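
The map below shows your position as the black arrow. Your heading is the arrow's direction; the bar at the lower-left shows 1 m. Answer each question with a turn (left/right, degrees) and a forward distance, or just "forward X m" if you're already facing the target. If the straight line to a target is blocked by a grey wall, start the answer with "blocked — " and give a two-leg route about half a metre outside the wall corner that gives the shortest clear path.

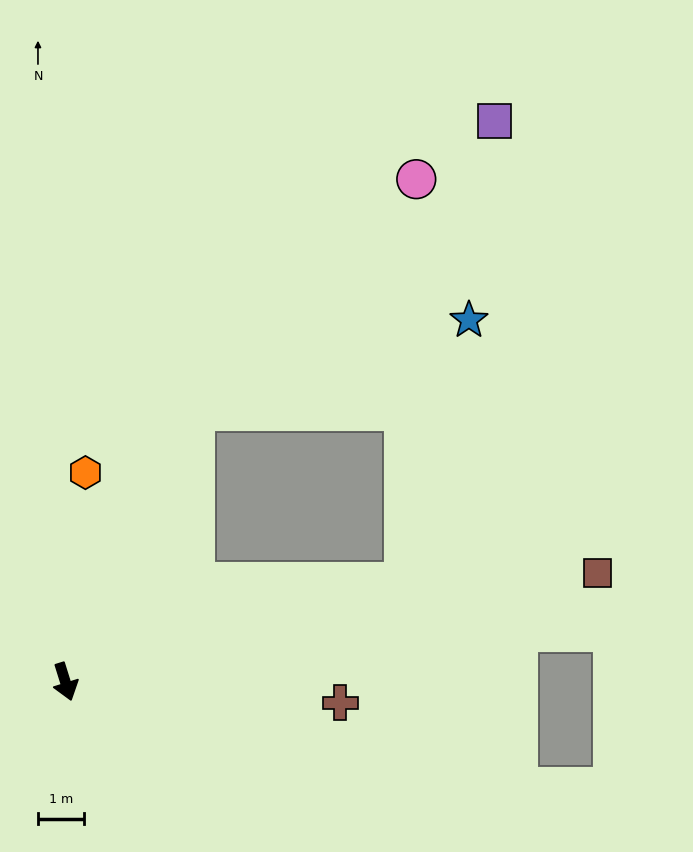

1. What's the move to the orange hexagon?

turn left 157°, forward 4.5 m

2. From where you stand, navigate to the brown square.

turn left 84°, forward 11.7 m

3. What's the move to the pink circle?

blocked — turn left 137°, forward 6.5 m, then turn right 18°, forward 6.9 m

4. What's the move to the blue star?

blocked — turn left 137°, forward 6.5 m, then turn right 46°, forward 6.2 m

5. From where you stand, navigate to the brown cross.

turn left 68°, forward 5.9 m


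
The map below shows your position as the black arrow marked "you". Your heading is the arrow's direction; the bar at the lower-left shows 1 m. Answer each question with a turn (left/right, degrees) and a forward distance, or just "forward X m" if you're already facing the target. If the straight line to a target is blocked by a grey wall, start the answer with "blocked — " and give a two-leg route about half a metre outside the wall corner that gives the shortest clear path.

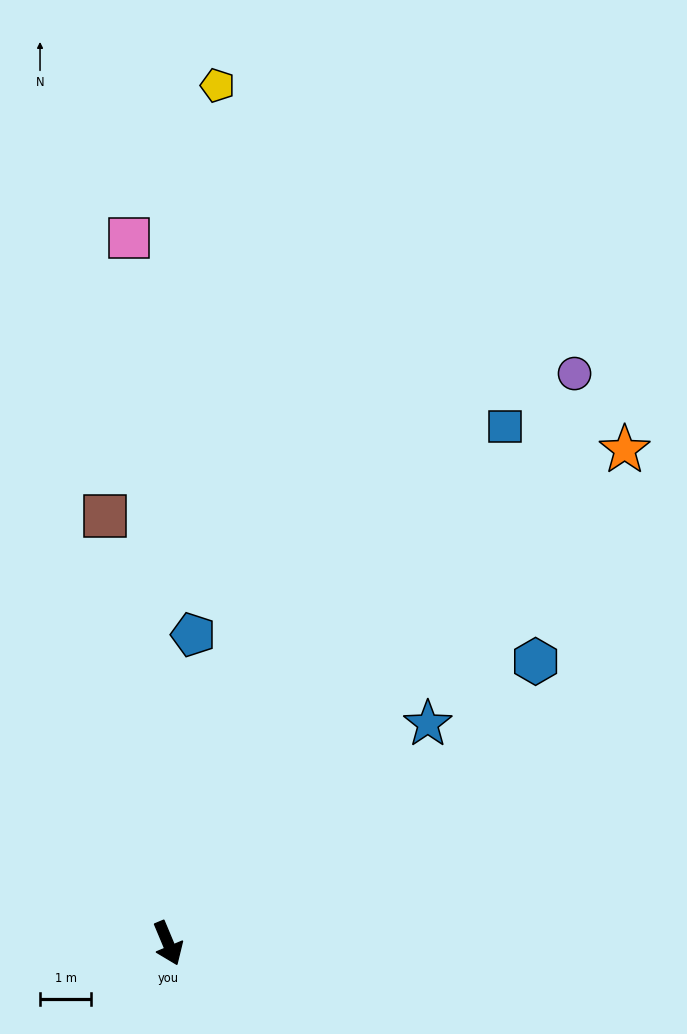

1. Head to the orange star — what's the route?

turn left 114°, forward 13.1 m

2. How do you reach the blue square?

turn left 124°, forward 12.0 m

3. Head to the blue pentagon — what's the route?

turn left 153°, forward 6.0 m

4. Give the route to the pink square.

turn left 160°, forward 13.8 m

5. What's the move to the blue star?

turn left 107°, forward 6.6 m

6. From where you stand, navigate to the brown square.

turn left 166°, forward 8.4 m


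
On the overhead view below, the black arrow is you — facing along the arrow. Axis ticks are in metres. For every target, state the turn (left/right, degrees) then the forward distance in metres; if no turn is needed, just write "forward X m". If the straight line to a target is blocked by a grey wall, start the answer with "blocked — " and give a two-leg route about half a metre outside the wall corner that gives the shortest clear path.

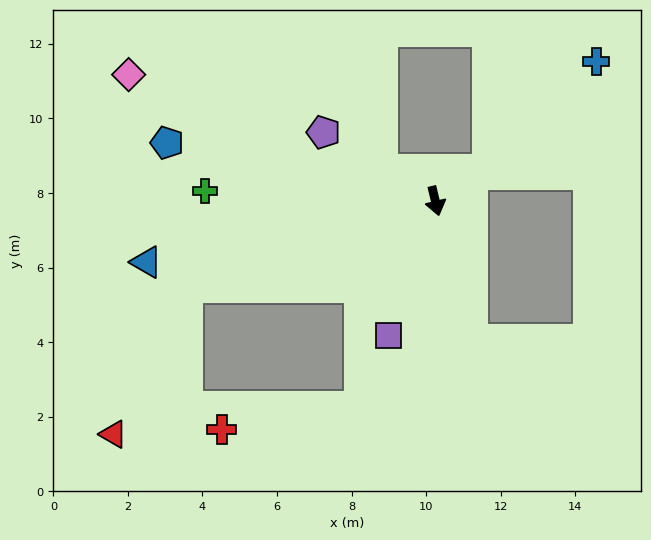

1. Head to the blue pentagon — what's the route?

turn right 116°, forward 7.4 m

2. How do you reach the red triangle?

blocked — turn right 84°, forward 7.1 m, then turn left 44°, forward 4.4 m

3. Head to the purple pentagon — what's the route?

turn right 135°, forward 3.5 m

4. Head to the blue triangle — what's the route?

turn right 92°, forward 7.9 m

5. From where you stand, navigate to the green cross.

turn right 106°, forward 6.2 m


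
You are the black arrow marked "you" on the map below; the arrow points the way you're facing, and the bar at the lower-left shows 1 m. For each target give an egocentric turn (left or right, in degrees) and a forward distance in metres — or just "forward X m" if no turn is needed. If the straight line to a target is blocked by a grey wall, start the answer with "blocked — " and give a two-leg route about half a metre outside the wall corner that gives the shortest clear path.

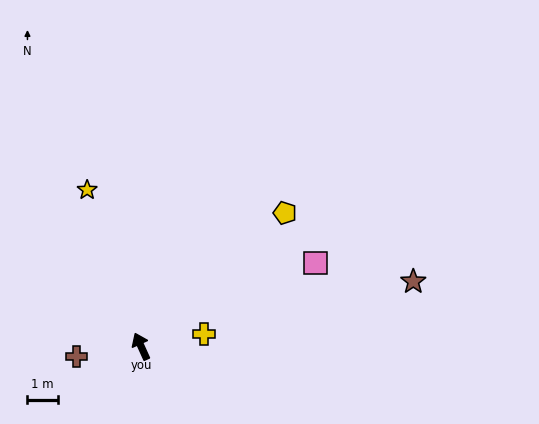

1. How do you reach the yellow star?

turn right 5°, forward 5.5 m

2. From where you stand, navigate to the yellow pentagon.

turn right 71°, forward 6.5 m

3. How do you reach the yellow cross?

turn right 103°, forward 2.1 m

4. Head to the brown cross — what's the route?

turn left 74°, forward 2.1 m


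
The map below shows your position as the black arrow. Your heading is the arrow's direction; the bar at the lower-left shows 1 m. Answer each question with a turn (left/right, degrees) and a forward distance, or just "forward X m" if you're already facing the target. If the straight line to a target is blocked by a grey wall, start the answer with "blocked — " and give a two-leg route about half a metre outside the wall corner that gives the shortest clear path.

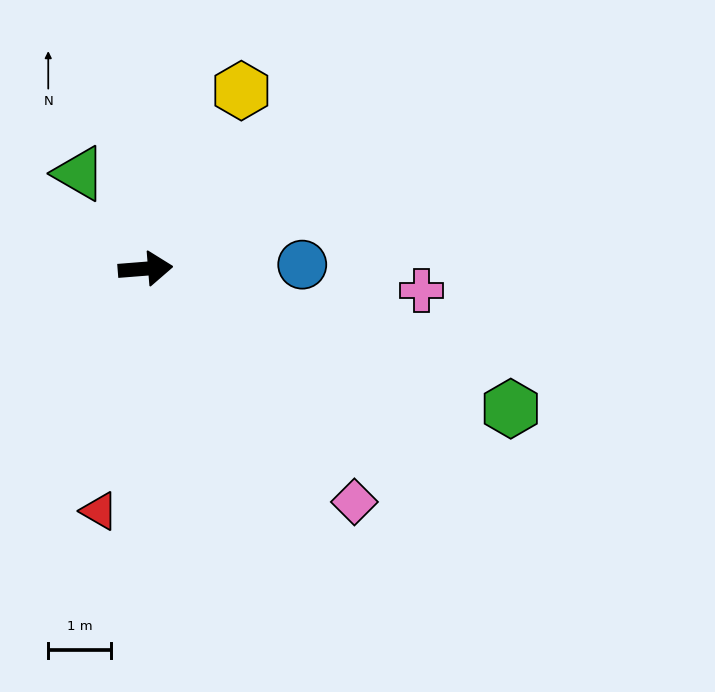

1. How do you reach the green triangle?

turn left 120°, forward 1.9 m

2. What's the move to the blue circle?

turn right 3°, forward 2.5 m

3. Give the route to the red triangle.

turn right 105°, forward 3.9 m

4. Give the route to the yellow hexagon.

turn left 57°, forward 3.2 m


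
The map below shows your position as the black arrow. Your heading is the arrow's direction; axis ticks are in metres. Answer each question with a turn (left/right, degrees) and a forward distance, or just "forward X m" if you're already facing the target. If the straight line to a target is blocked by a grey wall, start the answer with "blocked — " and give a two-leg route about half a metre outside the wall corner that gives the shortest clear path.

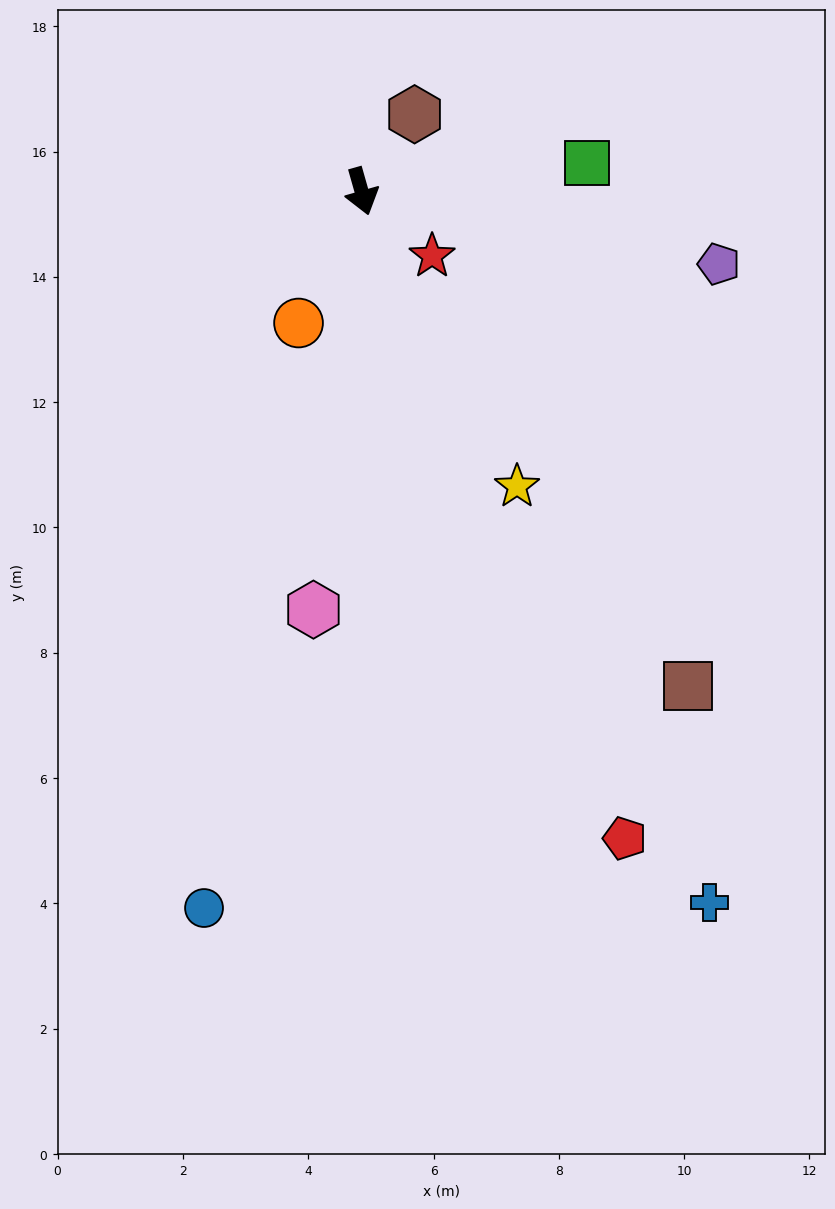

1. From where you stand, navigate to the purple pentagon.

turn left 63°, forward 5.8 m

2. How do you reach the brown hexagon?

turn left 130°, forward 1.5 m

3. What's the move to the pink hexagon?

turn right 22°, forward 6.7 m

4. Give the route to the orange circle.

turn right 41°, forward 2.3 m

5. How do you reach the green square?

turn left 81°, forward 3.6 m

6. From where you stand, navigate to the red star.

turn left 32°, forward 1.5 m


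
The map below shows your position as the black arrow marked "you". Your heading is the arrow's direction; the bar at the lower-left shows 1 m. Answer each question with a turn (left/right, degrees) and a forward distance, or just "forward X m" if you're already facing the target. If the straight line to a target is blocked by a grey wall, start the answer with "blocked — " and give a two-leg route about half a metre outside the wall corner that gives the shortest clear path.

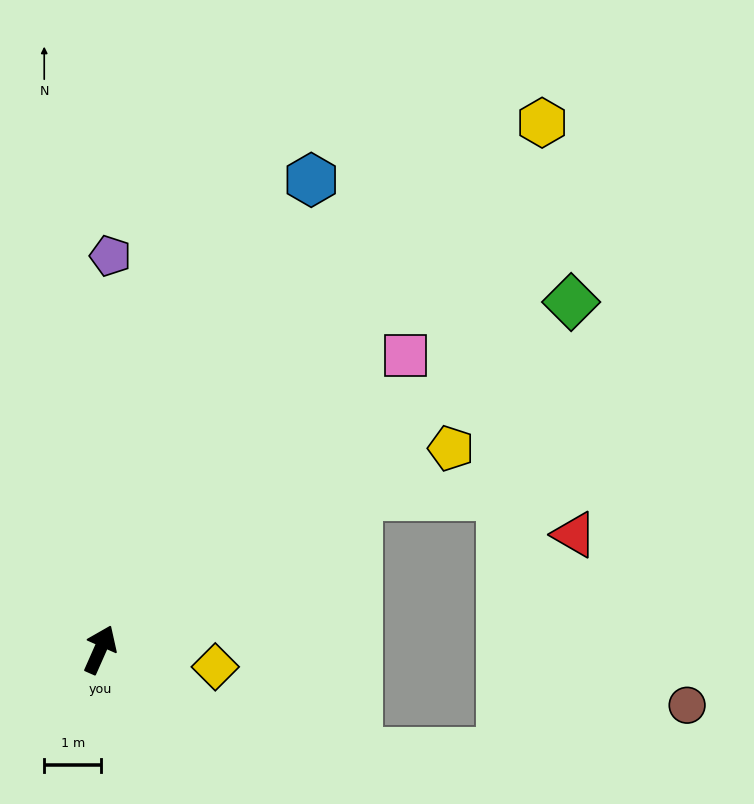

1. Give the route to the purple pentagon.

turn left 22°, forward 6.9 m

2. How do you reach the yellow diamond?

turn right 75°, forward 2.0 m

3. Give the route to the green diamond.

turn right 30°, forward 10.3 m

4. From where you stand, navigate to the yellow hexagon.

turn right 16°, forward 12.1 m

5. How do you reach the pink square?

turn right 22°, forward 7.5 m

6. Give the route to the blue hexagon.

forward 9.1 m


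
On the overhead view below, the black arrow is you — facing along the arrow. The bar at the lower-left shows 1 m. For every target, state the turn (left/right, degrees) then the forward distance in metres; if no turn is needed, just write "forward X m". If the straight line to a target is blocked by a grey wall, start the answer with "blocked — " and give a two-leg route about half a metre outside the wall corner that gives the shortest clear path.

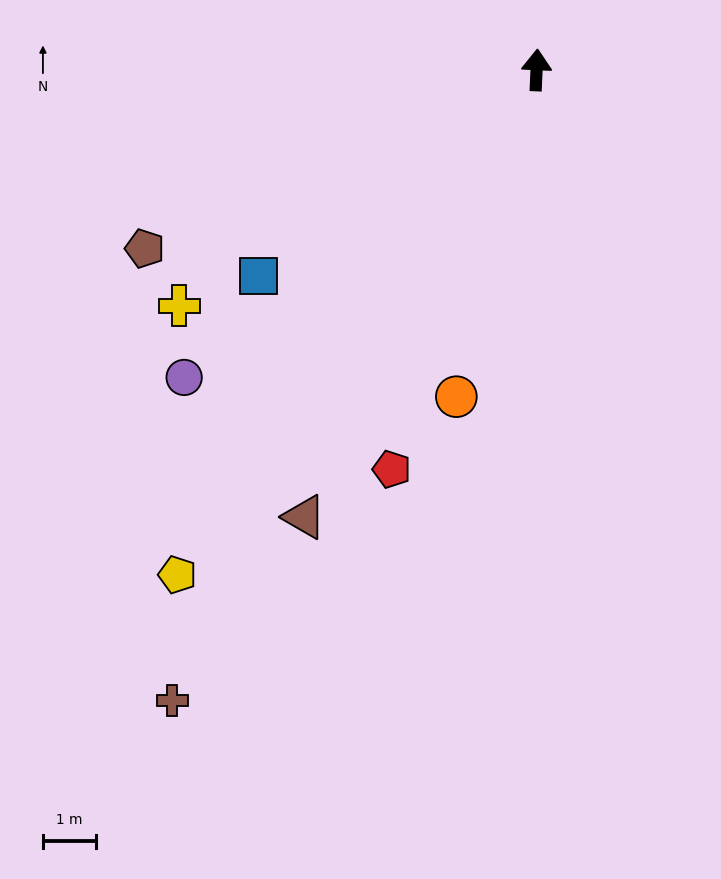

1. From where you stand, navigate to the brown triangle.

turn left 155°, forward 9.5 m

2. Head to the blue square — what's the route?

turn left 129°, forward 6.5 m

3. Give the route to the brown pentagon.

turn left 117°, forward 8.1 m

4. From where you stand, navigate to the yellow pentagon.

turn left 147°, forward 11.6 m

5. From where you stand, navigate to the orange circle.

turn left 169°, forward 6.3 m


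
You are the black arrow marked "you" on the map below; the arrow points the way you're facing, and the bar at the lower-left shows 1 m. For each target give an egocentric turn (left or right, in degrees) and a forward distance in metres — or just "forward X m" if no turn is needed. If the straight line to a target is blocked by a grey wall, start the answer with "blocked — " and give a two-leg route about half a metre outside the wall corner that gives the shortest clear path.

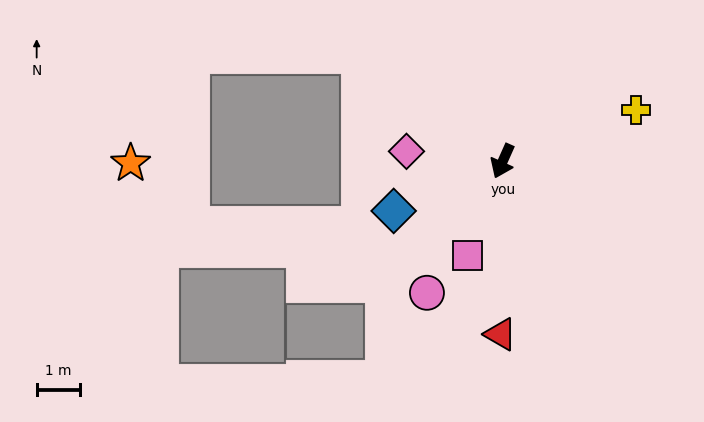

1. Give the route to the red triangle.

turn left 23°, forward 4.0 m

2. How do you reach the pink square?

turn left 3°, forward 2.3 m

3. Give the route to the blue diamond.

turn right 41°, forward 2.8 m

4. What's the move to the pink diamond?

turn right 72°, forward 2.2 m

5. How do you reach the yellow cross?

turn left 135°, forward 3.3 m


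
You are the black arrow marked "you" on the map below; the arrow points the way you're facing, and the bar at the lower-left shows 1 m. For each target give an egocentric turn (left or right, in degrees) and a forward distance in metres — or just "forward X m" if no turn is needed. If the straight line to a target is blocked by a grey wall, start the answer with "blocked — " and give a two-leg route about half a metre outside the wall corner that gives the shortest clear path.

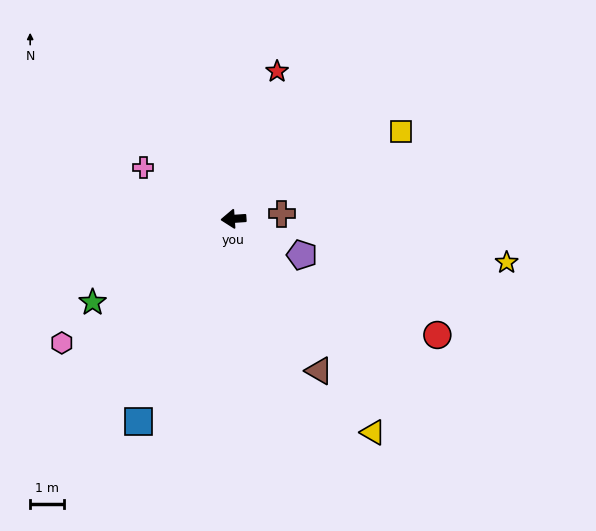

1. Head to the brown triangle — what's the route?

turn left 115°, forward 5.2 m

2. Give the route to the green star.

turn left 27°, forward 4.9 m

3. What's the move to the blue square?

turn left 61°, forward 6.6 m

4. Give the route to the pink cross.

turn right 34°, forward 3.1 m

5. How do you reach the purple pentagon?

turn left 148°, forward 2.3 m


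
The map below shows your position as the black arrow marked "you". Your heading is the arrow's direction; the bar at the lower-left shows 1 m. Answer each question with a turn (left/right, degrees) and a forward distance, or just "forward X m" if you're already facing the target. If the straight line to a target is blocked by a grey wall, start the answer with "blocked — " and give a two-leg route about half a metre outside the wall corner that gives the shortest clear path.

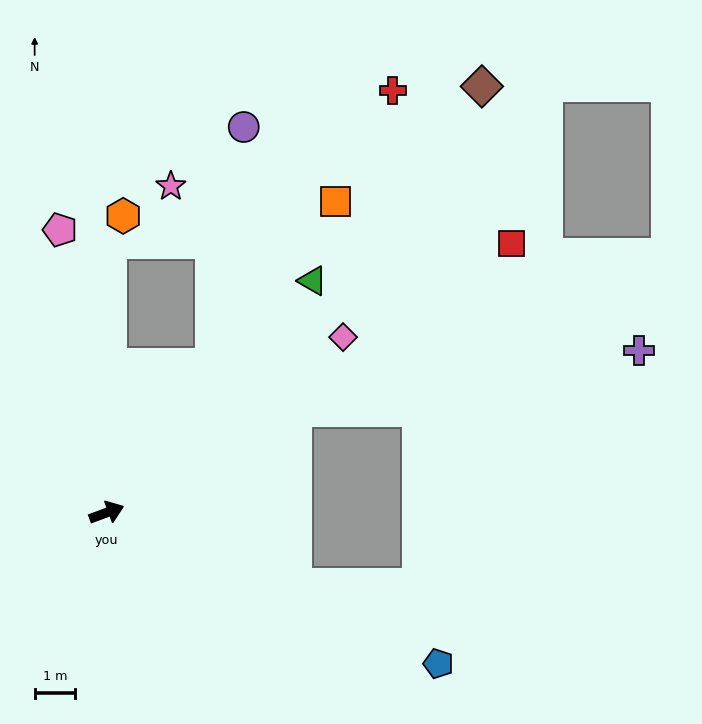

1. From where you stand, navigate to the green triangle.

turn left 28°, forward 7.6 m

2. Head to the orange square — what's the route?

turn left 33°, forward 9.5 m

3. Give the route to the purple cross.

blocked — turn left 8°, forward 5.3 m, then turn right 19°, forward 8.6 m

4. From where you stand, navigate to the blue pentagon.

turn right 45°, forward 9.0 m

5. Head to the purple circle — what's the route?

blocked — turn left 34°, forward 4.5 m, then turn left 28°, forward 5.9 m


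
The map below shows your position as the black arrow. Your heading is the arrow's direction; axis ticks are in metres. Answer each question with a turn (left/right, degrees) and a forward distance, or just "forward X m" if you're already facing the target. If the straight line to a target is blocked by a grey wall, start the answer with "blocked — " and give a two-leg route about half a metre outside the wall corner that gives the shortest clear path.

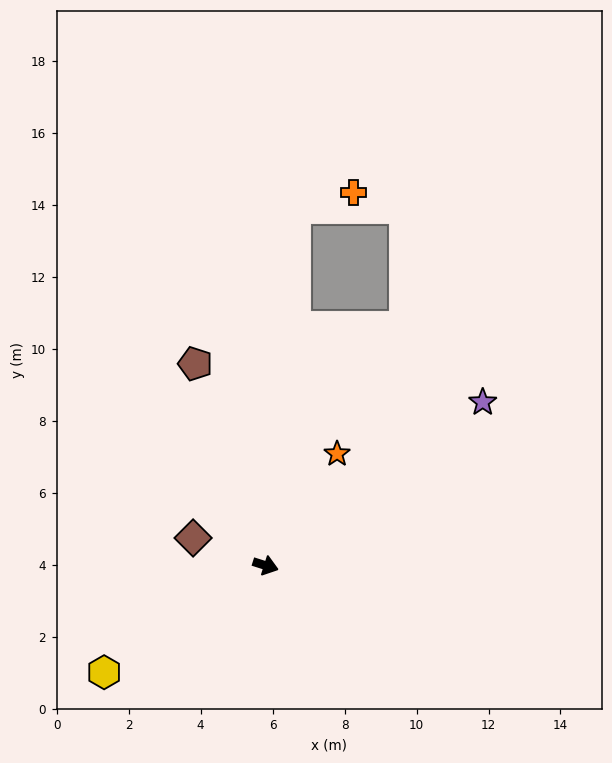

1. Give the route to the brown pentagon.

turn left 127°, forward 5.9 m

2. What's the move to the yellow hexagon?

turn right 129°, forward 5.4 m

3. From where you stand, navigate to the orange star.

turn left 75°, forward 3.7 m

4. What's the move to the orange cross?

blocked — turn left 103°, forward 10.0 m, then turn right 70°, forward 1.7 m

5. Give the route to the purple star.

turn left 55°, forward 7.6 m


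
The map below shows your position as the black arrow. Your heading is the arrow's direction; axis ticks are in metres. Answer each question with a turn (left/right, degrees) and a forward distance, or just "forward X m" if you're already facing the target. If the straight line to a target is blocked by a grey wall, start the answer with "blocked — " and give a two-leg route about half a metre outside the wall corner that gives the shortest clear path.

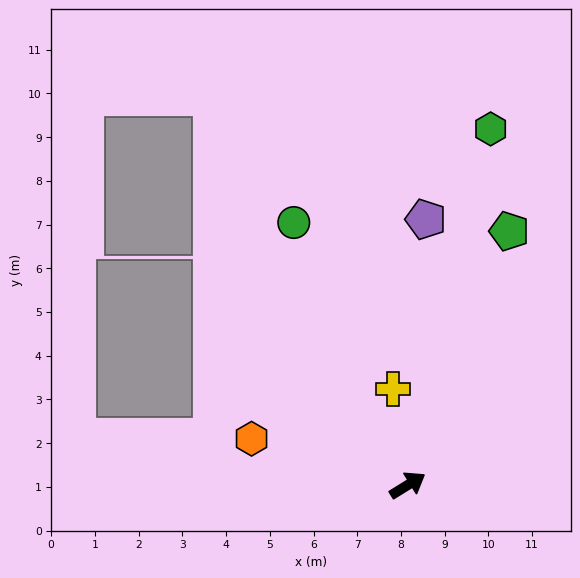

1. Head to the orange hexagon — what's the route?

turn left 132°, forward 3.7 m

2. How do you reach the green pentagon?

turn left 36°, forward 6.3 m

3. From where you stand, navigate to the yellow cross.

turn left 67°, forward 2.2 m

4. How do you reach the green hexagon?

turn left 45°, forward 8.4 m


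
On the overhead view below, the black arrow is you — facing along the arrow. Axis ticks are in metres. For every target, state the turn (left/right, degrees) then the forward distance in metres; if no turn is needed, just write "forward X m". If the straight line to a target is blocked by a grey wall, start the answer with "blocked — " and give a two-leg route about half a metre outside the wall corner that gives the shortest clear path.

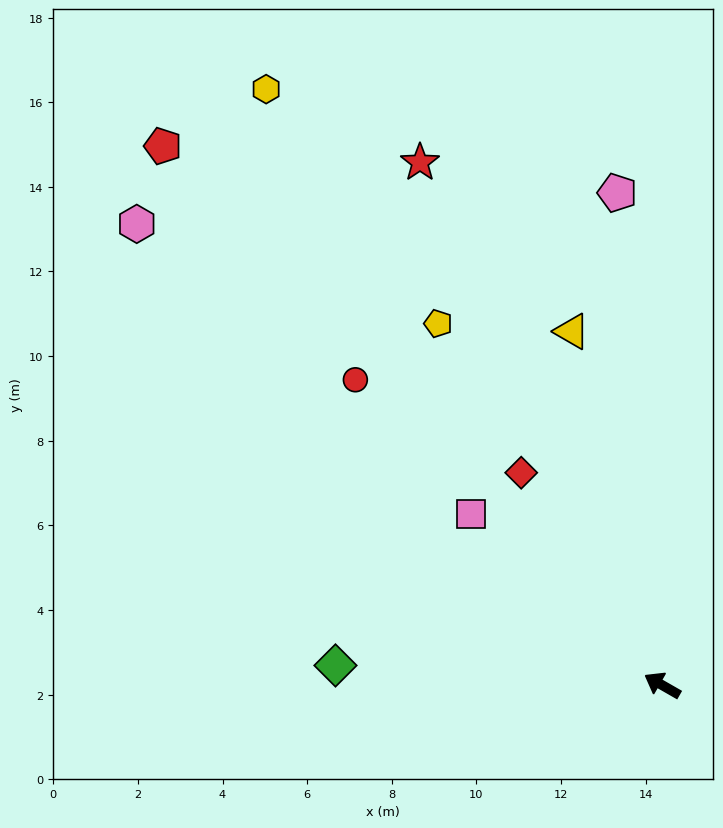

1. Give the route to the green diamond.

turn left 26°, forward 7.7 m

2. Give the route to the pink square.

turn right 12°, forward 6.1 m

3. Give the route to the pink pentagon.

turn right 55°, forward 11.7 m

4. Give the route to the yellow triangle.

turn right 46°, forward 8.6 m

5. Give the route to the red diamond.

turn right 27°, forward 6.0 m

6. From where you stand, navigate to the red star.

turn right 35°, forward 13.6 m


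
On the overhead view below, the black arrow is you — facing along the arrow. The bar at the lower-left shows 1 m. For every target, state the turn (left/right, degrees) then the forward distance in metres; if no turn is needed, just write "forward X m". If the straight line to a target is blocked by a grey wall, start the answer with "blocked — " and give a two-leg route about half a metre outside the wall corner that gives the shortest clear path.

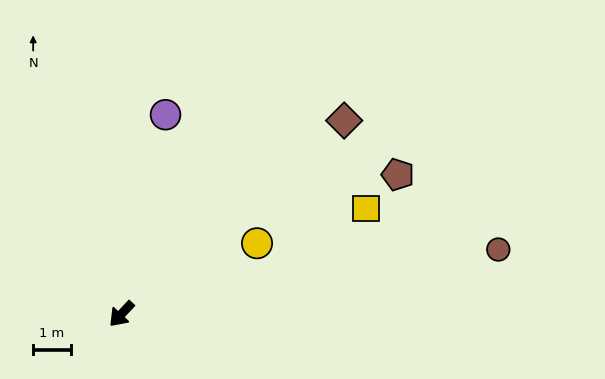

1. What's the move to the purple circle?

turn right 149°, forward 5.4 m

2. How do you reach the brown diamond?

turn left 174°, forward 7.8 m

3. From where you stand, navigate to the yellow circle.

turn left 161°, forward 4.0 m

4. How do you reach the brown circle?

turn left 143°, forward 10.1 m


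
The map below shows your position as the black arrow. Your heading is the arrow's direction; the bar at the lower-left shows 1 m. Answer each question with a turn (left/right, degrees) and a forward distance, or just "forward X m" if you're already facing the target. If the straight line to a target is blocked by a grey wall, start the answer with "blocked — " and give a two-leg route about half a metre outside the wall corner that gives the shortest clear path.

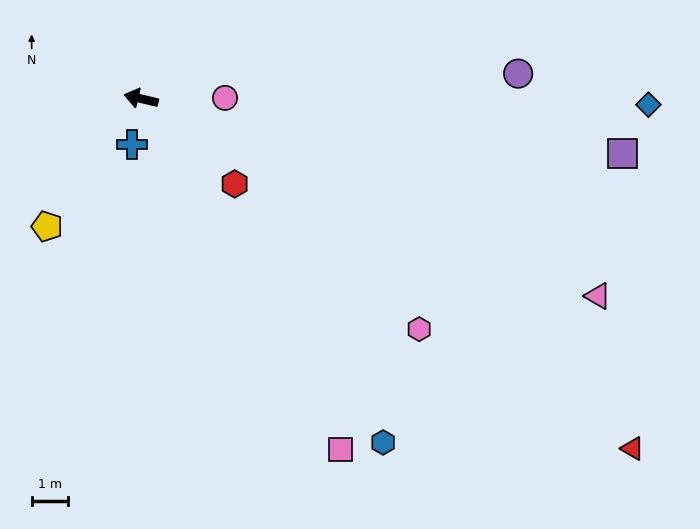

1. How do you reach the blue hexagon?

turn left 138°, forward 11.6 m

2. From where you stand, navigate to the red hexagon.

turn left 151°, forward 3.5 m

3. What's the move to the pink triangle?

turn left 170°, forward 13.8 m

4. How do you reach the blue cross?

turn left 92°, forward 1.3 m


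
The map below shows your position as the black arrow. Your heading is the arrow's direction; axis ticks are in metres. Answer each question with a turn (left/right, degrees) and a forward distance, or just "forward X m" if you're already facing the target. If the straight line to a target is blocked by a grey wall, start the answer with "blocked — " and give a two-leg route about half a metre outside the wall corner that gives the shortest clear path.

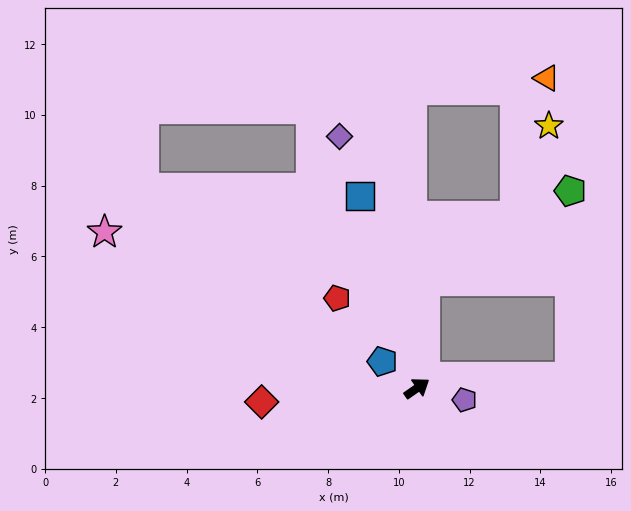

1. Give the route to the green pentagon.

blocked — turn left 50°, forward 3.0 m, then turn right 53°, forward 4.8 m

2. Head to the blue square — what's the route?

turn left 71°, forward 5.7 m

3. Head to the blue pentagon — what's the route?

turn left 107°, forward 1.2 m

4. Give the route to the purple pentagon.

turn right 49°, forward 1.4 m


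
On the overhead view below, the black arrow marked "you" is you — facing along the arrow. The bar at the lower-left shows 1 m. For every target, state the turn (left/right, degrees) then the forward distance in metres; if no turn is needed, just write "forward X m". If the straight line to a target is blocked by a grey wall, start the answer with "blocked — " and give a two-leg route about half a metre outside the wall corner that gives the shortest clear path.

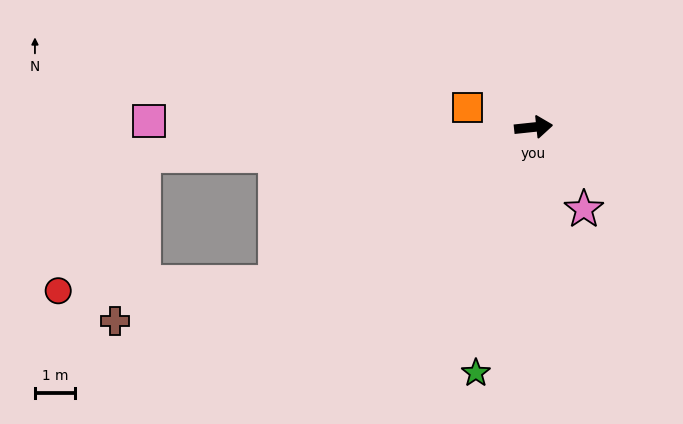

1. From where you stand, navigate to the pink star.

turn right 65°, forward 2.4 m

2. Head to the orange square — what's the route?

turn left 157°, forward 1.7 m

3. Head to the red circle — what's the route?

blocked — turn right 155°, forward 7.5 m, then turn right 29°, forward 5.4 m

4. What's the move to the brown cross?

blocked — turn right 155°, forward 7.5 m, then turn right 17°, forward 4.1 m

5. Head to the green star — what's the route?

turn right 109°, forward 6.3 m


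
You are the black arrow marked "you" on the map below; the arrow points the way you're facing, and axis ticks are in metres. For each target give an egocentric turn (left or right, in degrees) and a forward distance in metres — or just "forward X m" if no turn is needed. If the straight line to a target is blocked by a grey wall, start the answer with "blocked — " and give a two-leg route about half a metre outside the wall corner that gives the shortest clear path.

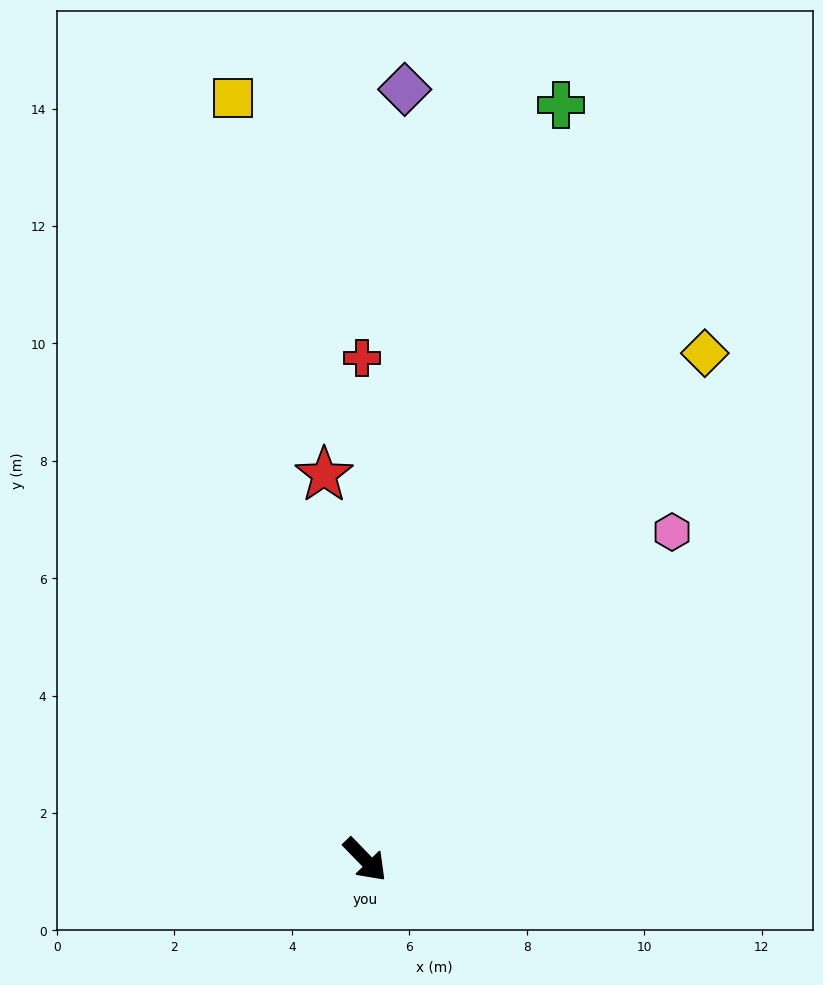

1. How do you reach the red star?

turn left 142°, forward 6.6 m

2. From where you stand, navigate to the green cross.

turn left 121°, forward 13.3 m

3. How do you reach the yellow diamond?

turn left 102°, forward 10.4 m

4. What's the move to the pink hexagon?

turn left 93°, forward 7.6 m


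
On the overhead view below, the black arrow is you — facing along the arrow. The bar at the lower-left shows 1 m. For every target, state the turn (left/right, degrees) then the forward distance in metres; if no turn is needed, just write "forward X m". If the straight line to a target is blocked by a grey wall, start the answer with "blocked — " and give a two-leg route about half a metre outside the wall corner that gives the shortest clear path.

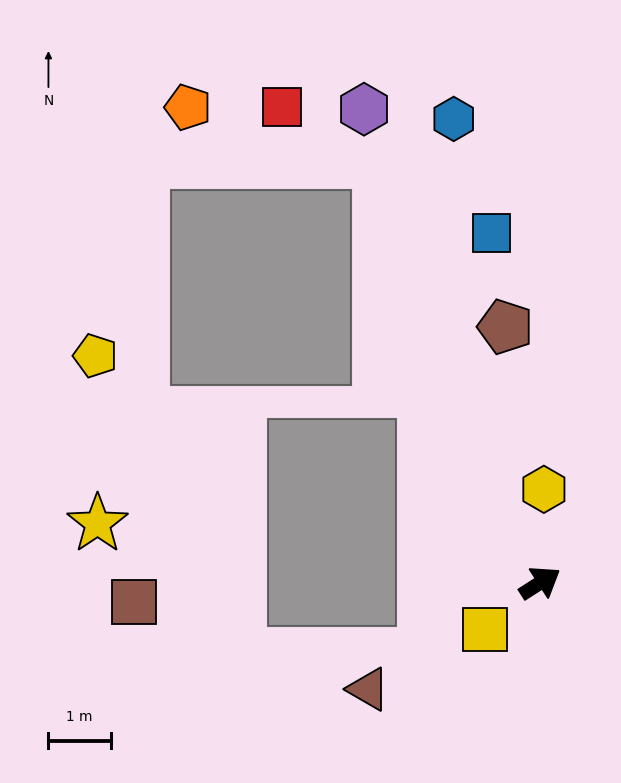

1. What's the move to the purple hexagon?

turn left 78°, forward 8.1 m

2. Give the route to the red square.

blocked — turn left 78°, forward 7.2 m, then turn left 40°, forward 1.8 m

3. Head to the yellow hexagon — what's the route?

turn left 55°, forward 1.5 m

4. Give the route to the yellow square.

turn right 172°, forward 1.2 m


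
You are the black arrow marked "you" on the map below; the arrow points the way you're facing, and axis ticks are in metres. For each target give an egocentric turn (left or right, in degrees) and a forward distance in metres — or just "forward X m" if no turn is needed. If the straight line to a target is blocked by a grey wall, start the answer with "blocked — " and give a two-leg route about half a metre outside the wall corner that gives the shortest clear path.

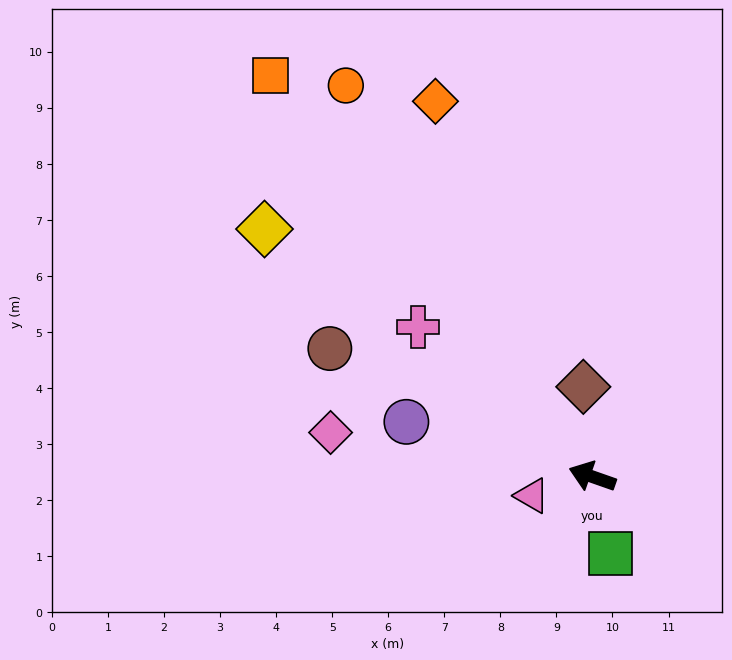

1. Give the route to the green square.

turn left 123°, forward 1.4 m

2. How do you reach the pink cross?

turn right 21°, forward 4.1 m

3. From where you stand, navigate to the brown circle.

turn right 7°, forward 5.2 m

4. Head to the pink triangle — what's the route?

turn left 37°, forward 1.1 m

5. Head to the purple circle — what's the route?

turn left 3°, forward 3.5 m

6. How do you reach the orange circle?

turn right 38°, forward 8.2 m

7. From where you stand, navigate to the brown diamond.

turn right 65°, forward 1.6 m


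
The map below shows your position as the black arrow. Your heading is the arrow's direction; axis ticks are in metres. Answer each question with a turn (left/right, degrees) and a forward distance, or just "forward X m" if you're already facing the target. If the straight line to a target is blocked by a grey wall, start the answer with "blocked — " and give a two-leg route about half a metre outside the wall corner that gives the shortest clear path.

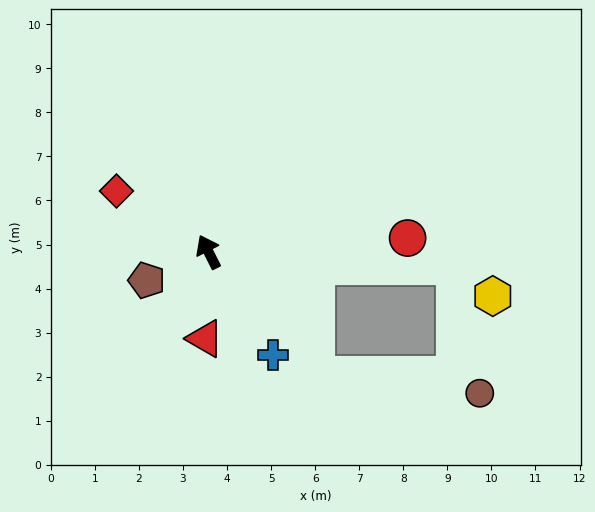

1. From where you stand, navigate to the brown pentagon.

turn left 88°, forward 1.5 m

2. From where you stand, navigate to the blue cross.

turn right 175°, forward 2.8 m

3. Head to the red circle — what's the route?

turn right 113°, forward 4.5 m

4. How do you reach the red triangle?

turn left 151°, forward 2.0 m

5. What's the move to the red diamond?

turn left 30°, forward 2.5 m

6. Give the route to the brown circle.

blocked — turn right 120°, forward 5.6 m, then turn right 76°, forward 2.9 m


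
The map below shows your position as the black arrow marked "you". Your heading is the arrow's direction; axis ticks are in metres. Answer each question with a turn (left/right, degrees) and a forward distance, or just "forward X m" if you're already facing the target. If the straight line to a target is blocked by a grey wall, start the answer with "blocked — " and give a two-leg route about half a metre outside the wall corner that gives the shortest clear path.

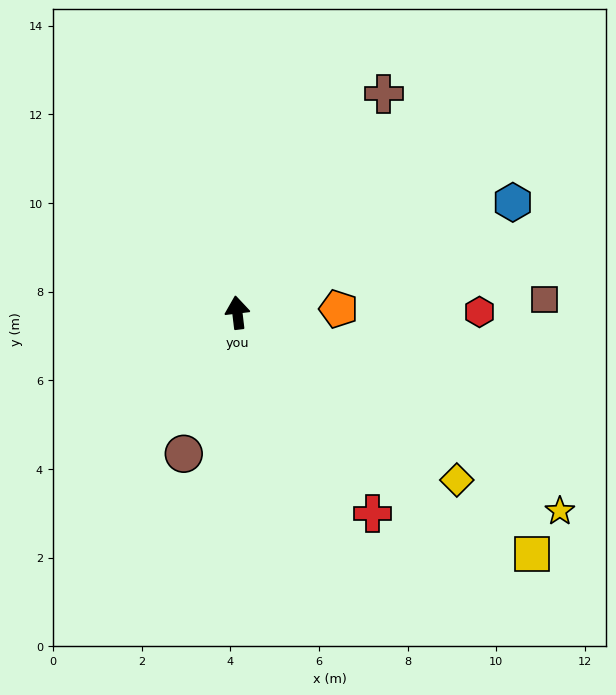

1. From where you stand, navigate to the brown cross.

turn right 41°, forward 5.9 m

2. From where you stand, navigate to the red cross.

turn right 153°, forward 5.5 m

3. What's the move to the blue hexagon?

turn right 75°, forward 6.7 m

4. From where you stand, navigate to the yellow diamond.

turn right 134°, forward 6.2 m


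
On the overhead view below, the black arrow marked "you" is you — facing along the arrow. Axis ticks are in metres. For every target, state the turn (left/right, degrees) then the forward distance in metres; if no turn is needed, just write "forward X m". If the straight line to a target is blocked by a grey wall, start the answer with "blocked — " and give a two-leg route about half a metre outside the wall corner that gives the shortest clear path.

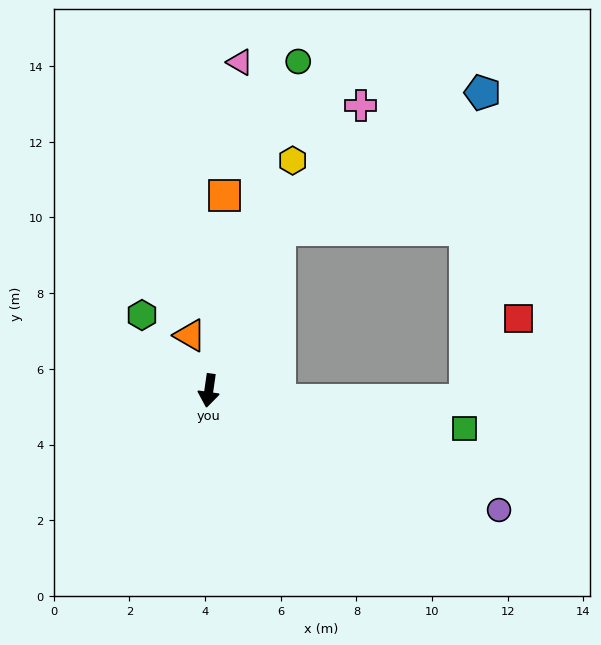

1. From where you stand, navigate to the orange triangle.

turn right 153°, forward 1.5 m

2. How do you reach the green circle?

turn left 173°, forward 9.0 m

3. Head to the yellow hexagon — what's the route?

turn left 168°, forward 6.5 m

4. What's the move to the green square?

turn left 90°, forward 6.8 m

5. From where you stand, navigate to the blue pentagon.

blocked — turn left 164°, forward 4.6 m, then turn right 32°, forward 6.5 m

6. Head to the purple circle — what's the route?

turn left 76°, forward 8.3 m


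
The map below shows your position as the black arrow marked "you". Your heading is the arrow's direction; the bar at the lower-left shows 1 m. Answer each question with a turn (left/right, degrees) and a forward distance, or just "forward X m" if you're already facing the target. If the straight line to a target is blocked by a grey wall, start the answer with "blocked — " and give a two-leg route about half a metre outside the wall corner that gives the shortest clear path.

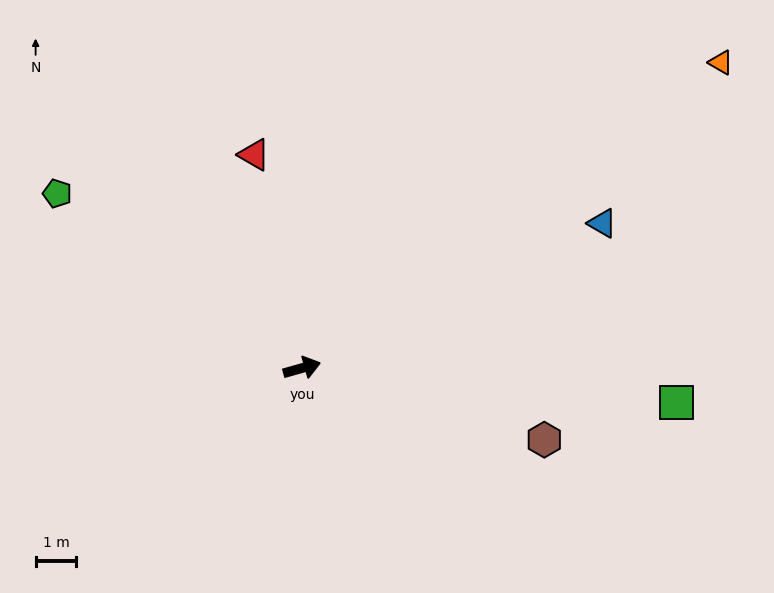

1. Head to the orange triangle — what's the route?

turn left 20°, forward 12.7 m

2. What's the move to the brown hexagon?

turn right 32°, forward 6.2 m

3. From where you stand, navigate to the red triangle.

turn left 87°, forward 5.4 m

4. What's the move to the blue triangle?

turn left 10°, forward 8.2 m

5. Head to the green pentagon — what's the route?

turn left 129°, forward 7.4 m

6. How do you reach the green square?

turn right 21°, forward 9.2 m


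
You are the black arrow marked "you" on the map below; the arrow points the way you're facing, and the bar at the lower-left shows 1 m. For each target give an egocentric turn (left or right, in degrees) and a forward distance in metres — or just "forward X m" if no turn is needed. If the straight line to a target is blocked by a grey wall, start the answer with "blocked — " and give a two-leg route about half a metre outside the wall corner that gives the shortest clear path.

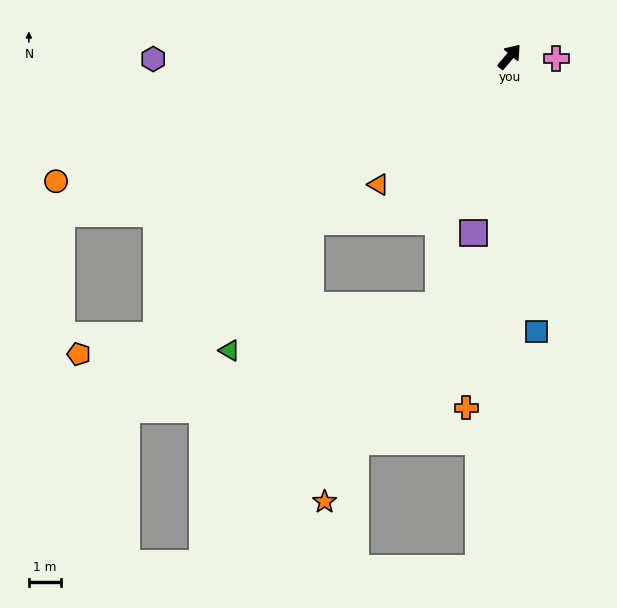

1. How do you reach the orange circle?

turn left 146°, forward 14.7 m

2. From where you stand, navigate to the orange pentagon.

blocked — turn left 168°, forward 14.1 m, then turn right 24°, forward 2.5 m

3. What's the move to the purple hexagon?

turn left 131°, forward 11.2 m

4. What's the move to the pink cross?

turn right 52°, forward 1.5 m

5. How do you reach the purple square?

turn right 151°, forward 5.6 m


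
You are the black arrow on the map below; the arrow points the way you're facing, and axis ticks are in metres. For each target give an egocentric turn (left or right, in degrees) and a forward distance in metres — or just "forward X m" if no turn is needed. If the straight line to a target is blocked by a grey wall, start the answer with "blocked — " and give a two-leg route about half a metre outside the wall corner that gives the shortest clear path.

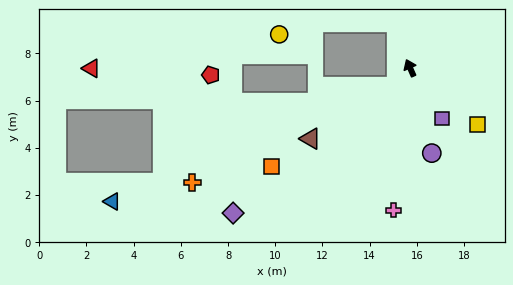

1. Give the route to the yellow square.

turn right 153°, forward 3.7 m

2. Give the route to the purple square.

turn right 171°, forward 2.5 m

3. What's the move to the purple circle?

turn left 171°, forward 3.7 m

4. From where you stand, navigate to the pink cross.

turn left 150°, forward 6.1 m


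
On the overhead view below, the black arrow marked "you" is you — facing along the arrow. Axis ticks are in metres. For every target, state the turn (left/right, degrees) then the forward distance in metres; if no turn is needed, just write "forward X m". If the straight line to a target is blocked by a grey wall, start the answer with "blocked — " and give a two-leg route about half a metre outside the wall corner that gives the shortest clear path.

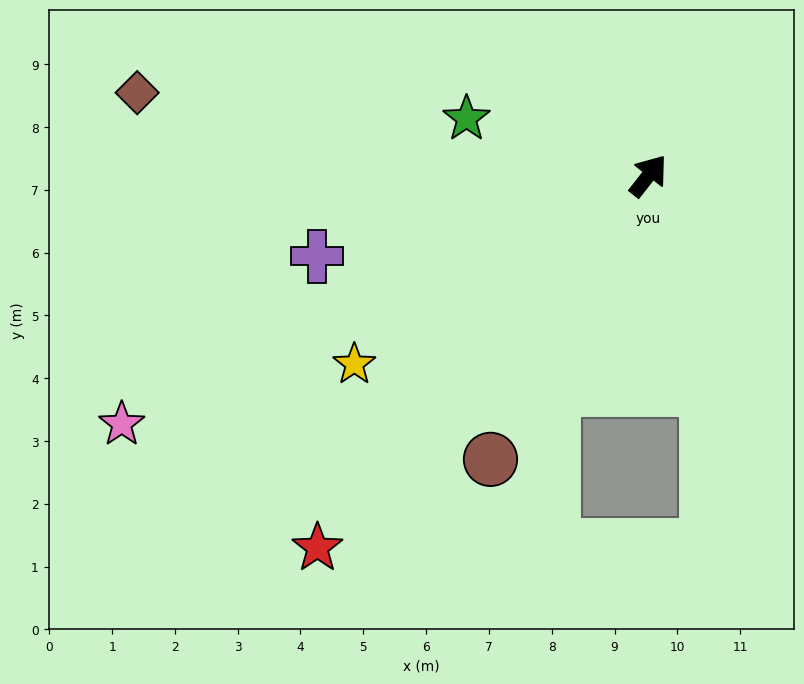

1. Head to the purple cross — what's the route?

turn left 142°, forward 5.4 m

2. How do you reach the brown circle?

turn right 171°, forward 5.2 m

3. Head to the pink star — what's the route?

turn left 153°, forward 9.3 m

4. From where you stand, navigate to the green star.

turn left 111°, forward 3.0 m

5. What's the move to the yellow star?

turn left 161°, forward 5.6 m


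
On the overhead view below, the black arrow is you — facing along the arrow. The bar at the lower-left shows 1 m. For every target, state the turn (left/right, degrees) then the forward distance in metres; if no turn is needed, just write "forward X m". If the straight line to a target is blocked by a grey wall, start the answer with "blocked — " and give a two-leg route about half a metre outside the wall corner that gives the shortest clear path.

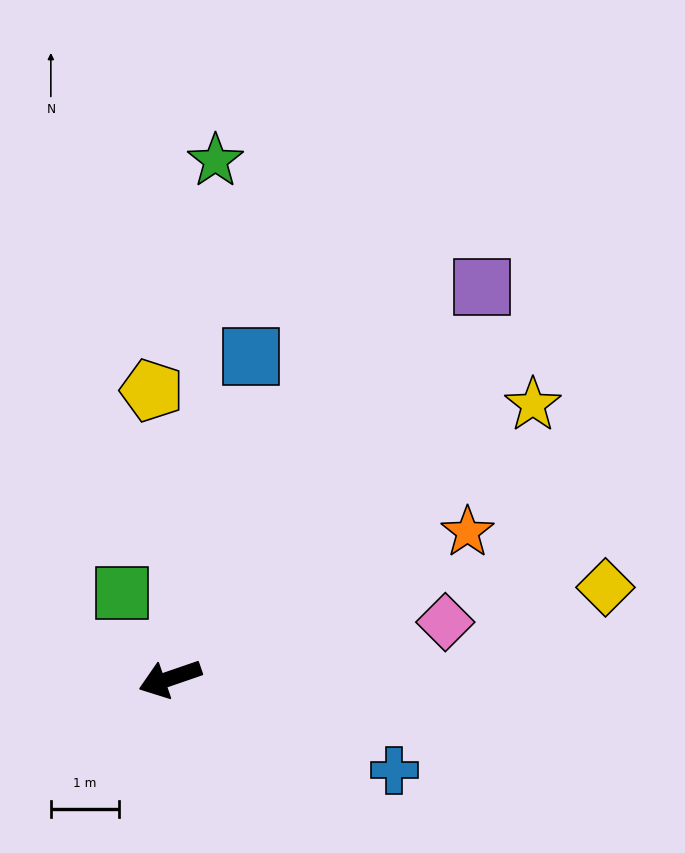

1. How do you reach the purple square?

turn right 147°, forward 7.3 m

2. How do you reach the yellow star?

turn right 162°, forward 6.6 m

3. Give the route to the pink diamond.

turn left 173°, forward 4.1 m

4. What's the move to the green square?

turn right 80°, forward 1.4 m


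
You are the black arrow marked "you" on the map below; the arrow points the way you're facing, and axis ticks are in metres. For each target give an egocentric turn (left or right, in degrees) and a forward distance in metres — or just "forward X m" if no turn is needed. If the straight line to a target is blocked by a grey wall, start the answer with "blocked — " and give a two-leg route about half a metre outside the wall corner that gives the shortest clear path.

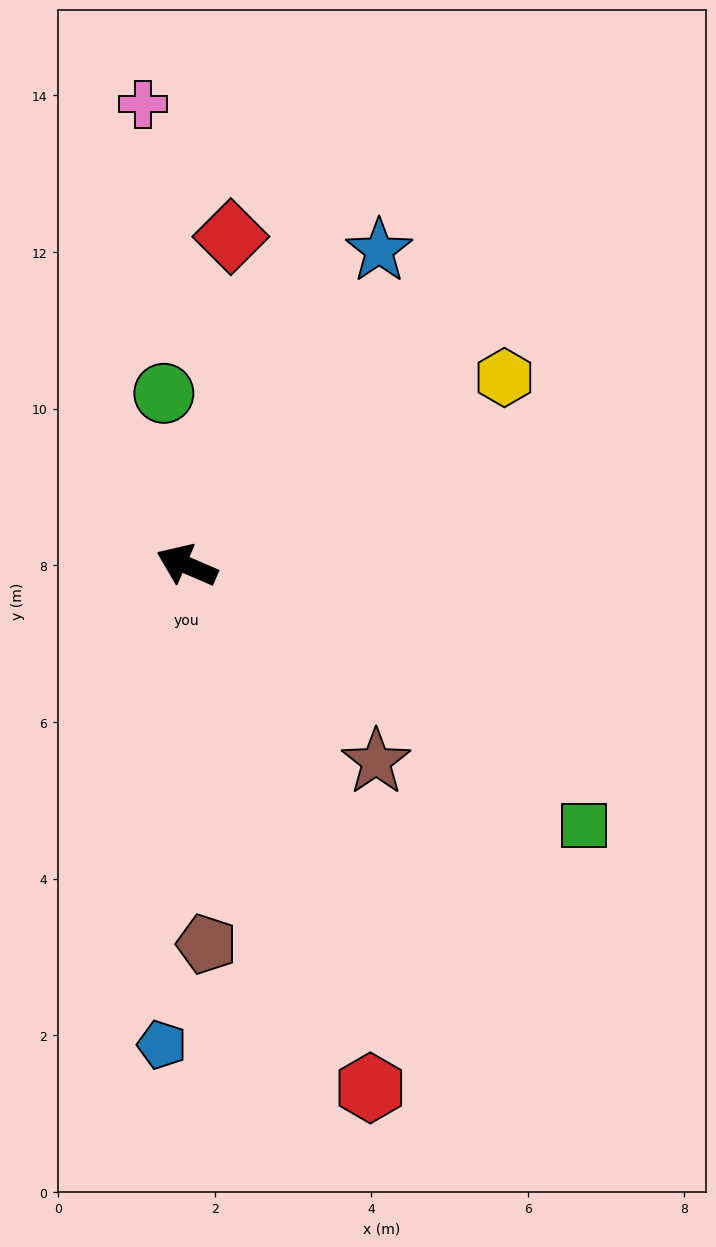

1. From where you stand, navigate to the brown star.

turn left 157°, forward 3.5 m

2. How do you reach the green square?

turn left 170°, forward 6.1 m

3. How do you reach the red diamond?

turn right 74°, forward 4.2 m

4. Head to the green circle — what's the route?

turn right 59°, forward 2.2 m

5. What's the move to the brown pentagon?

turn left 116°, forward 4.8 m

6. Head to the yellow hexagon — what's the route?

turn right 126°, forward 4.7 m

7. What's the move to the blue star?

turn right 98°, forward 4.7 m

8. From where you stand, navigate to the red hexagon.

turn left 133°, forward 7.1 m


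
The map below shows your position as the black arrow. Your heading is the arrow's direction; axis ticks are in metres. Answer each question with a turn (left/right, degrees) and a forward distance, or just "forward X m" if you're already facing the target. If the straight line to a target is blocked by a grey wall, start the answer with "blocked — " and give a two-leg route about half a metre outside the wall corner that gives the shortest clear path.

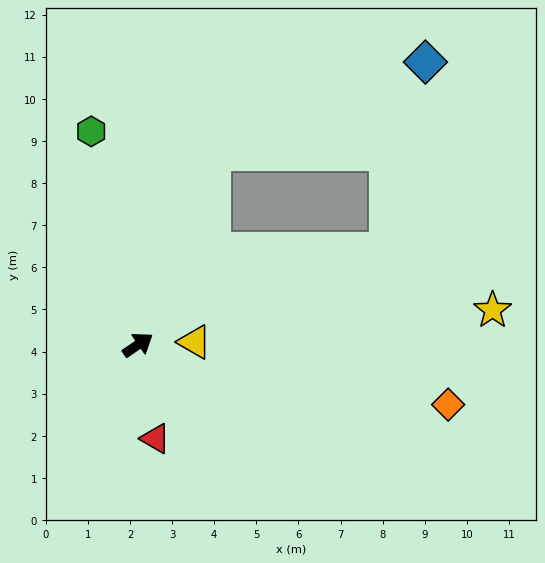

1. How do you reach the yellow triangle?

turn right 32°, forward 1.3 m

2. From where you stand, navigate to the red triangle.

turn right 114°, forward 2.3 m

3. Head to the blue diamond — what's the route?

blocked — turn left 34°, forward 4.9 m, then turn right 45°, forward 5.5 m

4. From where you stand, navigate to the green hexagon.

turn left 68°, forward 5.2 m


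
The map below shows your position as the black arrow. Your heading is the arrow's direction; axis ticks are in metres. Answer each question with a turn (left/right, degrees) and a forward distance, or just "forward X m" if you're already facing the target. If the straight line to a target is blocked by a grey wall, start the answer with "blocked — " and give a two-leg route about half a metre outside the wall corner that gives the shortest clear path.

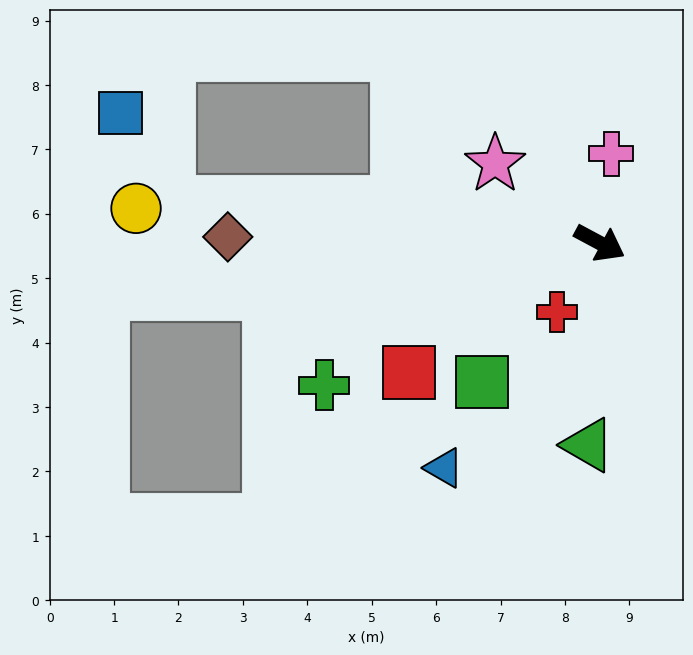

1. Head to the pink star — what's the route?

turn left 171°, forward 2.0 m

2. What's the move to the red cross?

turn right 94°, forward 1.3 m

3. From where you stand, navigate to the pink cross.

turn left 111°, forward 1.4 m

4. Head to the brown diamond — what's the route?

turn right 153°, forward 5.8 m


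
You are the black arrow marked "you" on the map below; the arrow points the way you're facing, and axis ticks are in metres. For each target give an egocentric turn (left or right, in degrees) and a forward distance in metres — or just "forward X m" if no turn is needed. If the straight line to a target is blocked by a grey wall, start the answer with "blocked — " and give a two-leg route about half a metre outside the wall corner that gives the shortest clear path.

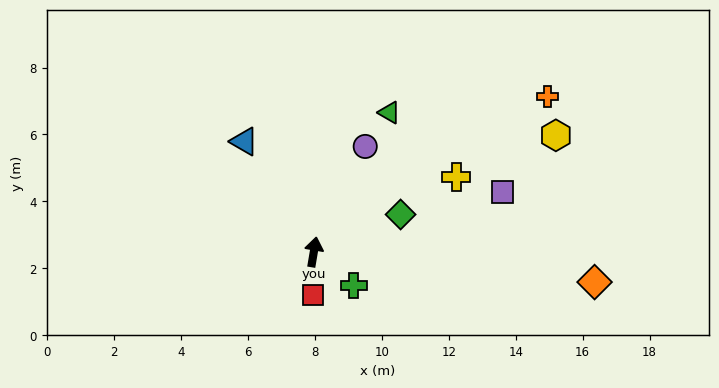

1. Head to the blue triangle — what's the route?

turn left 42°, forward 3.9 m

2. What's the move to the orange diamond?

turn right 87°, forward 8.4 m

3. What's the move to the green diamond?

turn right 57°, forward 2.8 m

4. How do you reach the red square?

turn right 171°, forward 1.3 m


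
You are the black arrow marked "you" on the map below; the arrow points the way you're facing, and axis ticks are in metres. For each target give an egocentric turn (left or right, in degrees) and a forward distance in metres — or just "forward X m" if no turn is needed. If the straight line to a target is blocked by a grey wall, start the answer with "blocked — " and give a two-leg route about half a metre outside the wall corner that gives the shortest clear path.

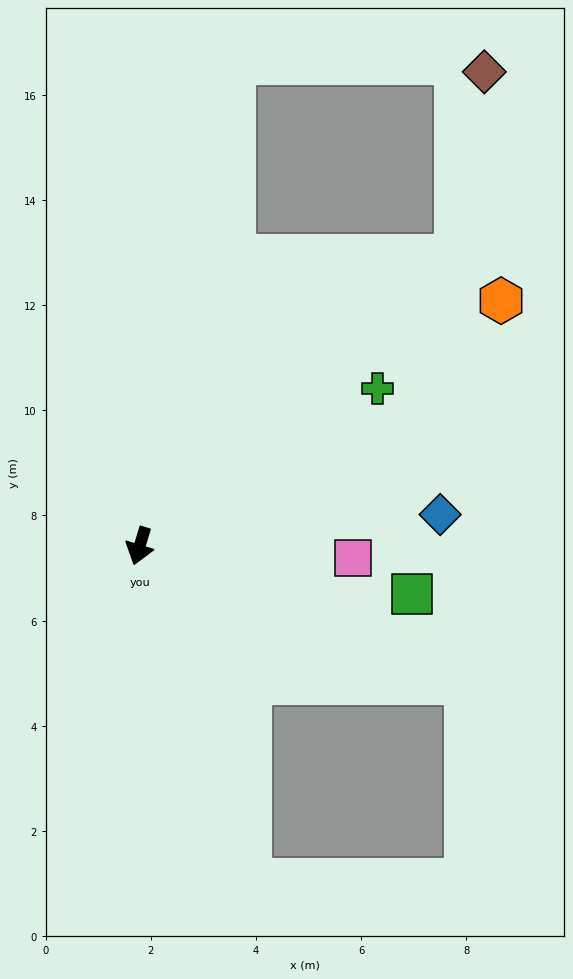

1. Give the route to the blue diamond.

turn left 113°, forward 5.7 m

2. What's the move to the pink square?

turn left 104°, forward 4.1 m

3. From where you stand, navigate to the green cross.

turn left 140°, forward 5.4 m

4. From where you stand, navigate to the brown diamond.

blocked — turn left 149°, forward 8.2 m, then turn left 39°, forward 3.6 m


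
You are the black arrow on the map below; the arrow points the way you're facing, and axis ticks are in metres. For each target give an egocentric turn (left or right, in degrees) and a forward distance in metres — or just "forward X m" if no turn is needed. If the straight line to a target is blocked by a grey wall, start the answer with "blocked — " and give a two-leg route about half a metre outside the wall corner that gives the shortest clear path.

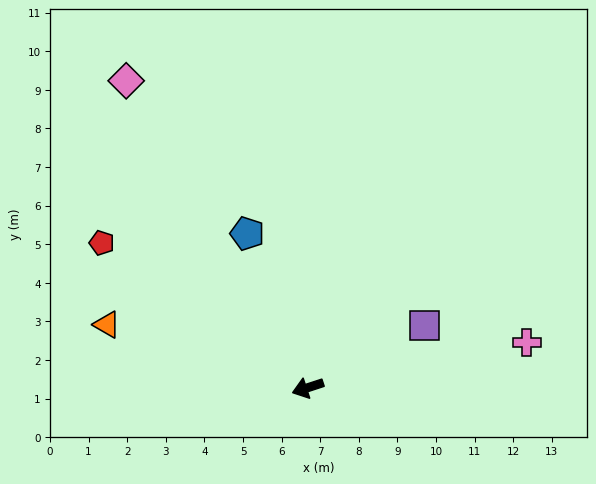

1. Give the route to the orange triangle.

turn right 36°, forward 5.5 m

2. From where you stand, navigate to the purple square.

turn right 170°, forward 3.4 m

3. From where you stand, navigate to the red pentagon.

turn right 53°, forward 6.5 m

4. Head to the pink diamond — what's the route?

turn right 78°, forward 9.2 m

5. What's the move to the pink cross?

turn left 174°, forward 5.8 m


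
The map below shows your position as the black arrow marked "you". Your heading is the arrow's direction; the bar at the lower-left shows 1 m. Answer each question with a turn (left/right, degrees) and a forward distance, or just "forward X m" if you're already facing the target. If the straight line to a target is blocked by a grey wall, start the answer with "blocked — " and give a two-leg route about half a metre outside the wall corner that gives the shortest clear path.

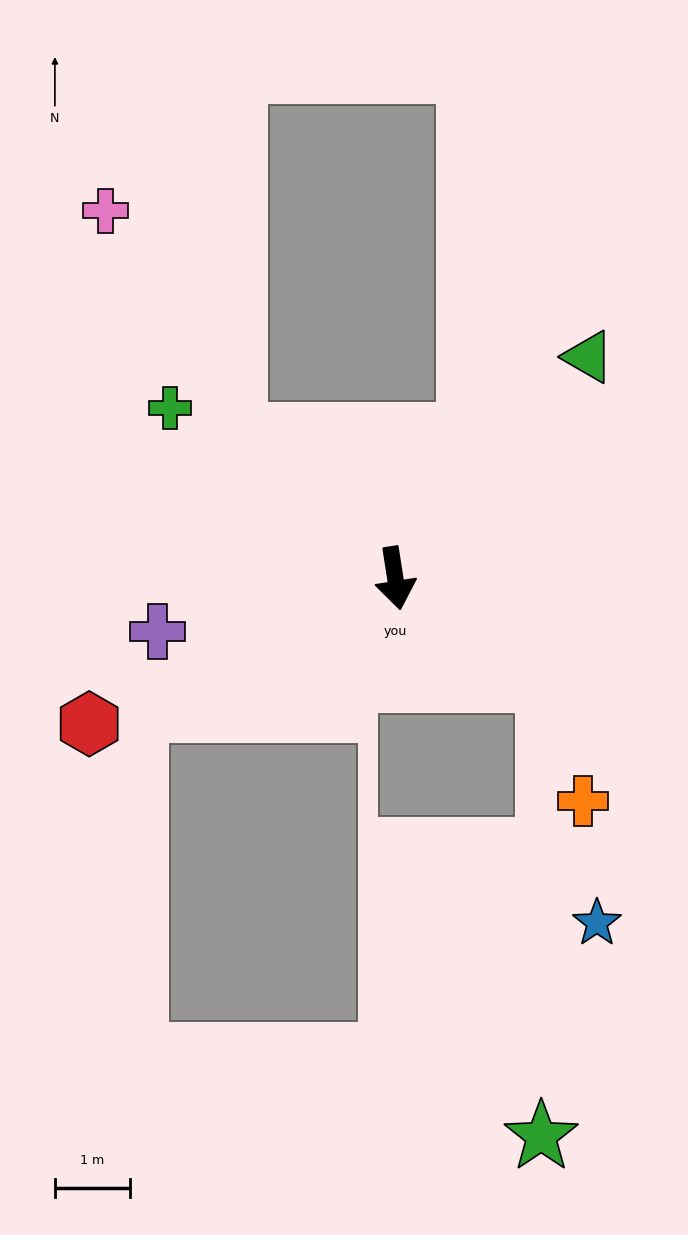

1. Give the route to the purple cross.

turn right 86°, forward 3.3 m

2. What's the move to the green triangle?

turn left 130°, forward 3.9 m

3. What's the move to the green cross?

turn right 136°, forward 3.8 m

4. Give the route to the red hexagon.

turn right 73°, forward 4.5 m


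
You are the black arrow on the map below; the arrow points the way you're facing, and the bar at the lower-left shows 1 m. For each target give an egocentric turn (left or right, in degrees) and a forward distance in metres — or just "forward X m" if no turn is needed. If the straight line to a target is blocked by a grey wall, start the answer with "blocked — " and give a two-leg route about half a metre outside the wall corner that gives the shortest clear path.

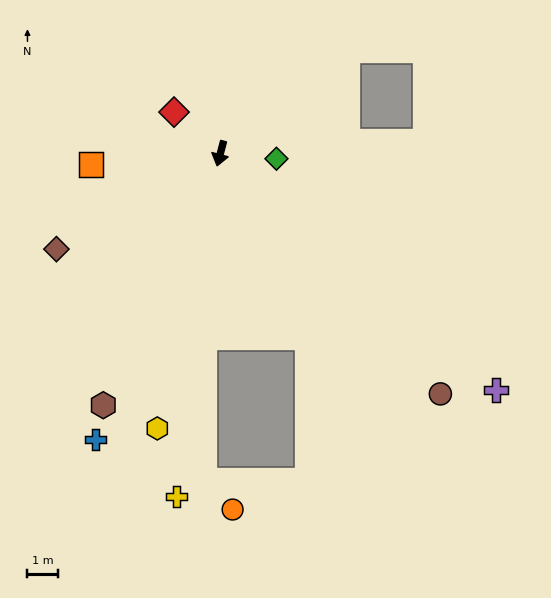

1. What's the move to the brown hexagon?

turn right 10°, forward 9.0 m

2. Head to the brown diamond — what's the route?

turn right 45°, forward 6.2 m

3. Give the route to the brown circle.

turn left 57°, forward 10.6 m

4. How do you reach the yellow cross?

turn left 7°, forward 11.2 m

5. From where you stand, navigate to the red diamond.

turn right 117°, forward 2.0 m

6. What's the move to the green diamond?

turn left 99°, forward 1.8 m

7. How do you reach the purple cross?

turn left 64°, forward 11.8 m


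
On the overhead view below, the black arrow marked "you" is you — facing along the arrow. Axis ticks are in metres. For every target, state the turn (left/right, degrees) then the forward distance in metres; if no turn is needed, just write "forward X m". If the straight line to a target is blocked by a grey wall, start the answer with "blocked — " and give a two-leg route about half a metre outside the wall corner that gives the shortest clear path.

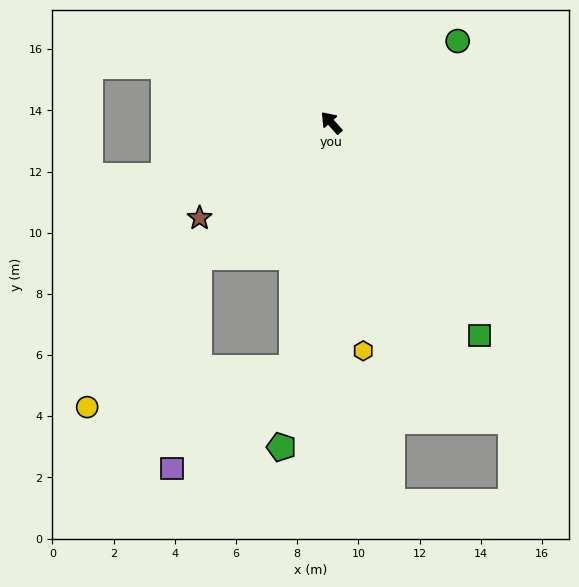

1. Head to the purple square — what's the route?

blocked — turn left 94°, forward 6.2 m, then turn left 37°, forward 6.9 m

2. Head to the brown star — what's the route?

turn left 84°, forward 5.3 m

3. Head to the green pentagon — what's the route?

turn left 129°, forward 10.7 m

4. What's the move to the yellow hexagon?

turn left 146°, forward 7.5 m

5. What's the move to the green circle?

turn right 99°, forward 4.9 m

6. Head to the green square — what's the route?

turn left 173°, forward 8.5 m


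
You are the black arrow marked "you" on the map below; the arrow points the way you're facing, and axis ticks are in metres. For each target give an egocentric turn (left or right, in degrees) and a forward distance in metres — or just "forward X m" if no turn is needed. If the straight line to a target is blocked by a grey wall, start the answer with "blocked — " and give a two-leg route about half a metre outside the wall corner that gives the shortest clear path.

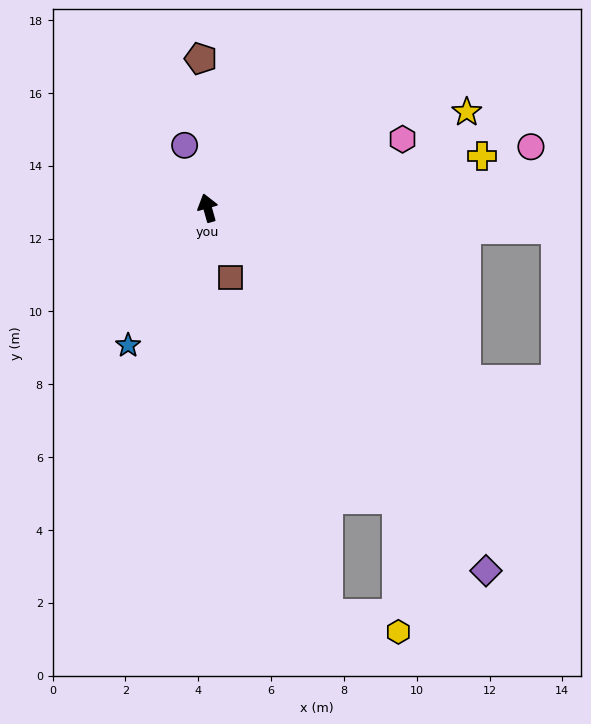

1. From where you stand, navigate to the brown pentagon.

turn right 13°, forward 4.1 m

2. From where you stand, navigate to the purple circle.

turn left 4°, forward 1.8 m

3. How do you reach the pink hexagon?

turn right 86°, forward 5.7 m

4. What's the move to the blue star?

turn left 134°, forward 4.4 m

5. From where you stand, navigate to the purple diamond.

turn right 158°, forward 12.6 m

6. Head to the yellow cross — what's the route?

turn right 95°, forward 7.7 m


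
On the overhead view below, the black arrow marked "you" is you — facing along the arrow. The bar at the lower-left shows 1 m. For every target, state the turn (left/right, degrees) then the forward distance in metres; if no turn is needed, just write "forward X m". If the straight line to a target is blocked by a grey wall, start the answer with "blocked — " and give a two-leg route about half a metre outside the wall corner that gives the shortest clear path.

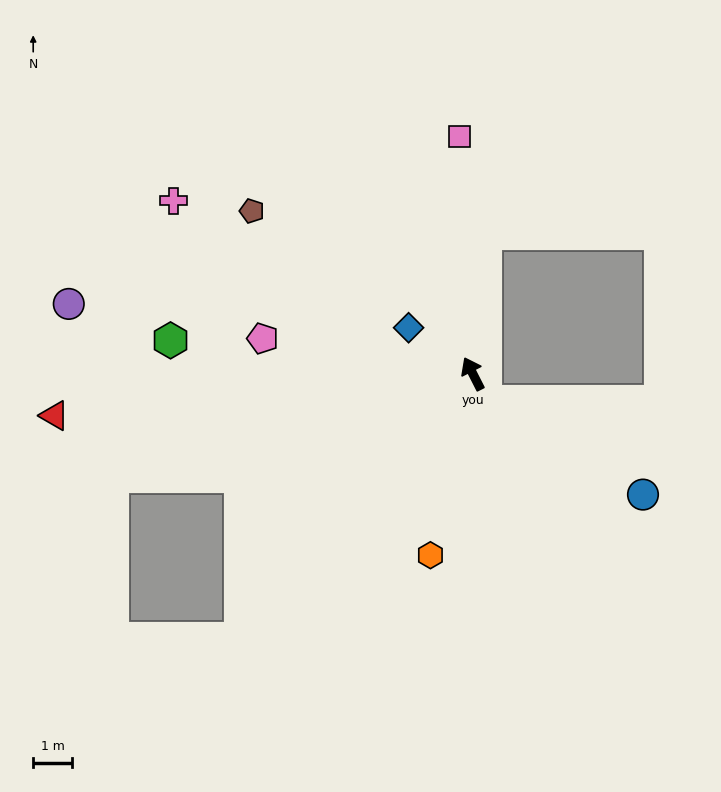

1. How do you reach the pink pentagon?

turn left 54°, forward 5.5 m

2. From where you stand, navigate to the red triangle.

turn left 69°, forward 10.8 m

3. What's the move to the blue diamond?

turn left 27°, forward 2.0 m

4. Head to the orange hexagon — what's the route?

turn left 140°, forward 4.8 m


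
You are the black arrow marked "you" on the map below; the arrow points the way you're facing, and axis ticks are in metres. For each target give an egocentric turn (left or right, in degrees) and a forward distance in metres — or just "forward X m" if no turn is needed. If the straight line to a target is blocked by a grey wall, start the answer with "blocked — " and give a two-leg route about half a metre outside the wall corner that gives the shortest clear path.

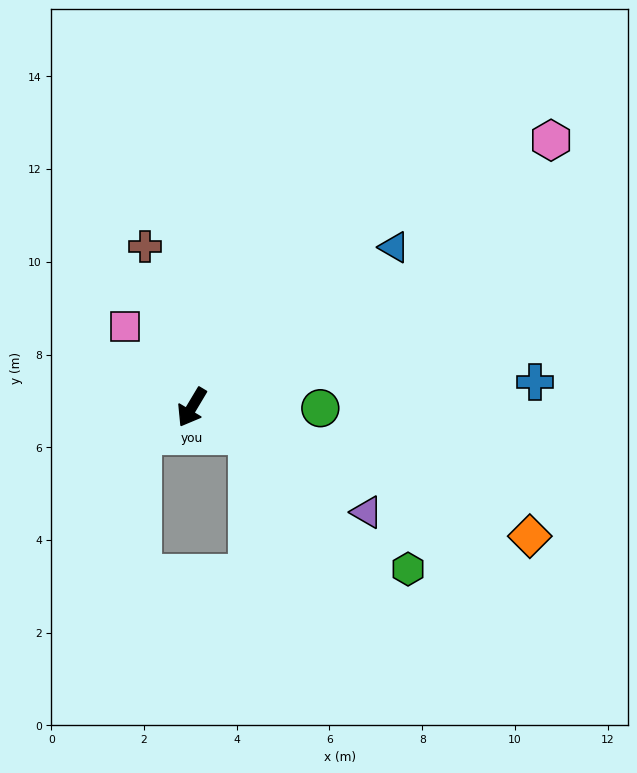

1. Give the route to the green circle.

turn left 120°, forward 2.8 m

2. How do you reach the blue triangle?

turn left 159°, forward 5.6 m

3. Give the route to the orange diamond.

turn left 100°, forward 7.8 m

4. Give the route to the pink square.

turn right 109°, forward 2.3 m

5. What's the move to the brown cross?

turn right 133°, forward 3.6 m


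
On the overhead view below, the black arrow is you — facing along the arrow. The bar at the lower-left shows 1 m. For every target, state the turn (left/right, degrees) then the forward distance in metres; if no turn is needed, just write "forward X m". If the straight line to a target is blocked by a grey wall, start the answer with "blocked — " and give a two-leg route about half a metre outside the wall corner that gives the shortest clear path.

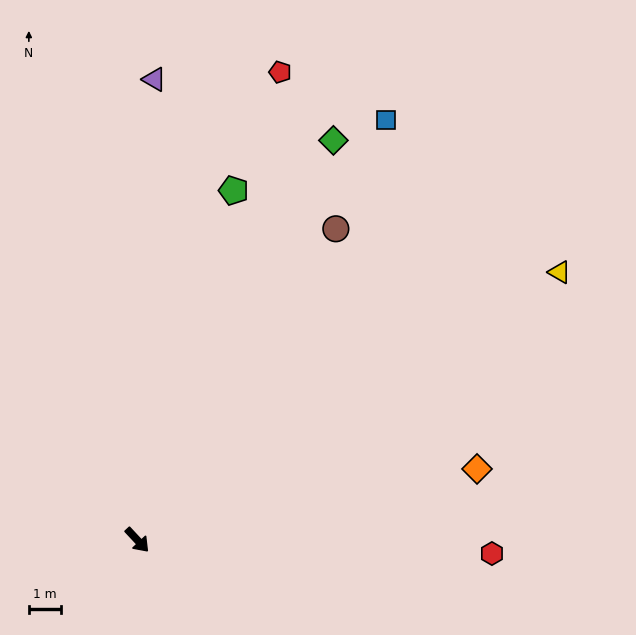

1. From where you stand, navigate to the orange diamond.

turn left 59°, forward 10.9 m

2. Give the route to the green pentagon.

turn left 122°, forward 11.4 m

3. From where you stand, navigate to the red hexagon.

turn left 45°, forward 11.2 m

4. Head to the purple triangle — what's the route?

turn left 135°, forward 14.5 m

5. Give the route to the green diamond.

turn left 111°, forward 14.0 m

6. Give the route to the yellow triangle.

turn left 79°, forward 15.7 m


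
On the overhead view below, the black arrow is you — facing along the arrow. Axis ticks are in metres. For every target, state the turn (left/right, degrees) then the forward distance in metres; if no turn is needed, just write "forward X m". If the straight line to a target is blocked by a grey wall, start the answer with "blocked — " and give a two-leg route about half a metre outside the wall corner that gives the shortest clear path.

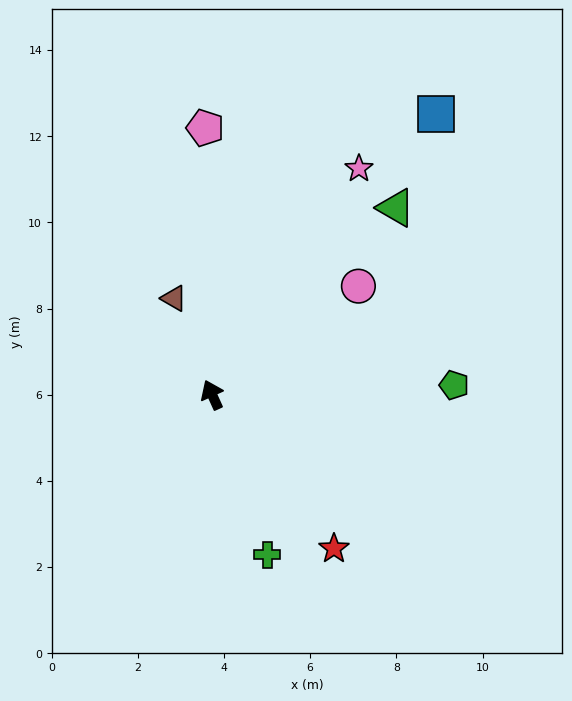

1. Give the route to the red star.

turn right 166°, forward 4.6 m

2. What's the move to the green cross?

turn left 175°, forward 3.9 m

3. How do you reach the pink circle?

turn right 78°, forward 4.2 m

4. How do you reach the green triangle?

turn right 69°, forward 6.1 m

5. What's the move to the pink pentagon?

turn right 23°, forward 6.2 m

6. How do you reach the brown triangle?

turn right 3°, forward 2.4 m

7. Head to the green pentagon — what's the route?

turn right 112°, forward 5.6 m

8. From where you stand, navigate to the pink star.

turn right 57°, forward 6.3 m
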